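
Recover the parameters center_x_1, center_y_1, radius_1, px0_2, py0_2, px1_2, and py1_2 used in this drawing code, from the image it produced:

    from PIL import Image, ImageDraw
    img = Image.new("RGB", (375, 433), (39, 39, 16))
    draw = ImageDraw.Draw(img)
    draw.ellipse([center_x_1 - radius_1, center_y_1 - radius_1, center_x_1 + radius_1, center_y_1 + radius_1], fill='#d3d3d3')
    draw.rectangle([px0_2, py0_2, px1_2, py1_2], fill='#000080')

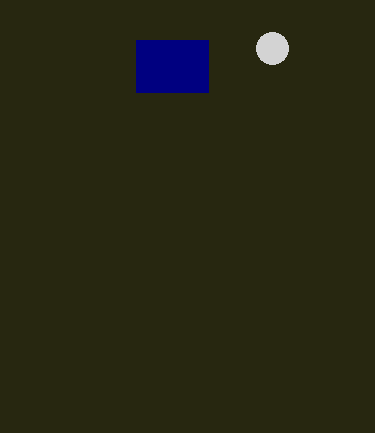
center_x_1 = 272
center_y_1 = 48
radius_1 = 16
px0_2 = 136
py0_2 = 40
px1_2 = 208
py1_2 = 92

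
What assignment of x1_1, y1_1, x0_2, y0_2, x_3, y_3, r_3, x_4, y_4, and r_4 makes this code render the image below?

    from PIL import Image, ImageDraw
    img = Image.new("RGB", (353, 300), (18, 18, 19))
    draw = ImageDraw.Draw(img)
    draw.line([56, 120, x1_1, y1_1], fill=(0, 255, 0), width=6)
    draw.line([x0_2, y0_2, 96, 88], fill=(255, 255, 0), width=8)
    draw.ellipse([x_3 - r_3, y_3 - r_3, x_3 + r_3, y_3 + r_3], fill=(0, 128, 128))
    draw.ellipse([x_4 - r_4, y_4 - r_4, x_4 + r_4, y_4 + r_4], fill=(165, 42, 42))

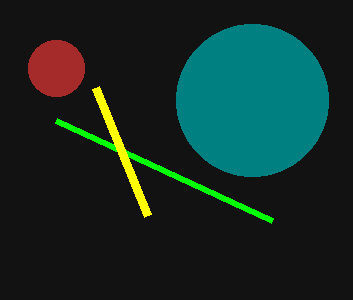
x1_1 = 272, y1_1 = 220, x0_2 = 148, y0_2 = 216, x_3 = 252, y_3 = 100, r_3 = 76, x_4 = 56, y_4 = 68, r_4 = 28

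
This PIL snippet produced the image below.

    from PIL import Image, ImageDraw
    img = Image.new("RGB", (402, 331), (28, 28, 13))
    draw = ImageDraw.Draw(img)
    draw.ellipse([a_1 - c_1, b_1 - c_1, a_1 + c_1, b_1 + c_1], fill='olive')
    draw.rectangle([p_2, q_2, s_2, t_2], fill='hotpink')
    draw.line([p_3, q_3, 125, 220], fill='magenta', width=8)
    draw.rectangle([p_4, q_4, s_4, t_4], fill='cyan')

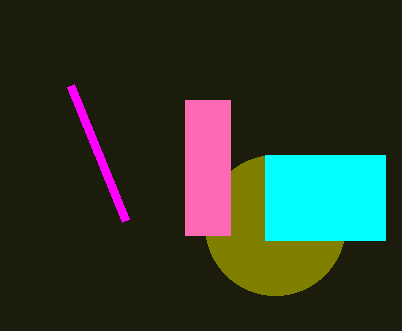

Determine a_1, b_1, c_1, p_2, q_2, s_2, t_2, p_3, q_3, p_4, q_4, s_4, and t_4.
a_1 = 275
b_1 = 225
c_1 = 70
p_2 = 185
q_2 = 100
s_2 = 230
t_2 = 235
p_3 = 70
q_3 = 85
p_4 = 265
q_4 = 155
s_4 = 385
t_4 = 240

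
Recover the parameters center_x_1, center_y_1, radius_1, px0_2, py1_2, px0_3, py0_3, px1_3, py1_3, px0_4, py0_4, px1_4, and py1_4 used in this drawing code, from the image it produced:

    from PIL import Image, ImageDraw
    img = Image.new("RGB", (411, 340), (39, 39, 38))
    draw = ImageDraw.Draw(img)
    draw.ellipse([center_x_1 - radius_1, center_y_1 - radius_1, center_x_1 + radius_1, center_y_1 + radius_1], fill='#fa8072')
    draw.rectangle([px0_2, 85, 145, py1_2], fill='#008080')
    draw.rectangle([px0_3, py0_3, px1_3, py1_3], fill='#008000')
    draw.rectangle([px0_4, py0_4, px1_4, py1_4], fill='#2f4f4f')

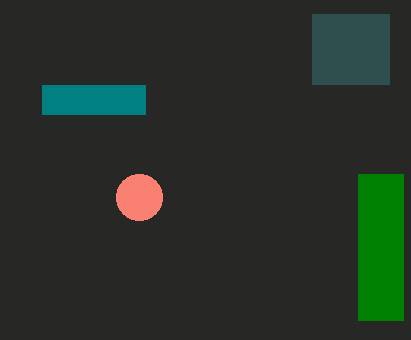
center_x_1 = 139; center_y_1 = 197; radius_1 = 23; px0_2 = 42; py1_2 = 114; px0_3 = 358; py0_3 = 174; px1_3 = 403; py1_3 = 320; px0_4 = 312; py0_4 = 14; px1_4 = 389; py1_4 = 84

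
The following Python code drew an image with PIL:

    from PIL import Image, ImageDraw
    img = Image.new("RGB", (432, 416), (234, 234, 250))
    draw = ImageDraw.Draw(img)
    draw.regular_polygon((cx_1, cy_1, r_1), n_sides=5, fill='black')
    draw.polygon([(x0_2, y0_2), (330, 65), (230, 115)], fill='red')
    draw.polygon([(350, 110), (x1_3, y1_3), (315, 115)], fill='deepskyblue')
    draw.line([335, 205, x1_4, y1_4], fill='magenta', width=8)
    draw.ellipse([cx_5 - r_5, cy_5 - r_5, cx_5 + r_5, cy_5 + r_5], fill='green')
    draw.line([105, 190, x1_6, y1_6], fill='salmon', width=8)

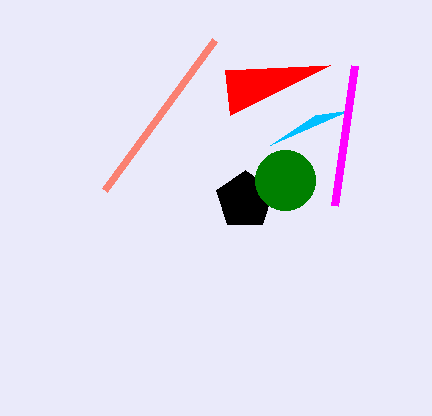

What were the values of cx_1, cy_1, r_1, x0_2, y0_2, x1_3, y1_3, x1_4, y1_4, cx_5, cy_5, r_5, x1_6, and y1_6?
cx_1 = 245; cy_1 = 200; r_1 = 30; x0_2 = 225; y0_2 = 70; x1_3 = 270; y1_3 = 145; x1_4 = 355; y1_4 = 65; cx_5 = 285; cy_5 = 180; r_5 = 30; x1_6 = 215; y1_6 = 40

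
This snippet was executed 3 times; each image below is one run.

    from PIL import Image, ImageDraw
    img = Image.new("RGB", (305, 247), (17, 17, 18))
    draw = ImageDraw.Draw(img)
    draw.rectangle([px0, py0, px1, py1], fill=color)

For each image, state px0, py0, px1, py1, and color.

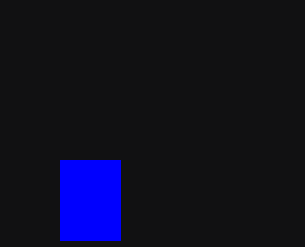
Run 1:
px0 = 60, py0 = 160, px1 = 120, py1 = 240, color = 'blue'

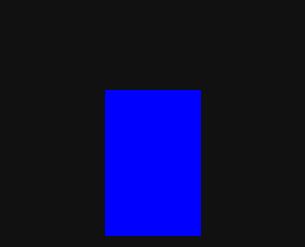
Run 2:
px0 = 105, py0 = 90, px1 = 200, py1 = 235, color = 'blue'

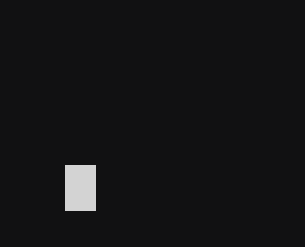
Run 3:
px0 = 65, py0 = 165, px1 = 95, py1 = 210, color = 'lightgray'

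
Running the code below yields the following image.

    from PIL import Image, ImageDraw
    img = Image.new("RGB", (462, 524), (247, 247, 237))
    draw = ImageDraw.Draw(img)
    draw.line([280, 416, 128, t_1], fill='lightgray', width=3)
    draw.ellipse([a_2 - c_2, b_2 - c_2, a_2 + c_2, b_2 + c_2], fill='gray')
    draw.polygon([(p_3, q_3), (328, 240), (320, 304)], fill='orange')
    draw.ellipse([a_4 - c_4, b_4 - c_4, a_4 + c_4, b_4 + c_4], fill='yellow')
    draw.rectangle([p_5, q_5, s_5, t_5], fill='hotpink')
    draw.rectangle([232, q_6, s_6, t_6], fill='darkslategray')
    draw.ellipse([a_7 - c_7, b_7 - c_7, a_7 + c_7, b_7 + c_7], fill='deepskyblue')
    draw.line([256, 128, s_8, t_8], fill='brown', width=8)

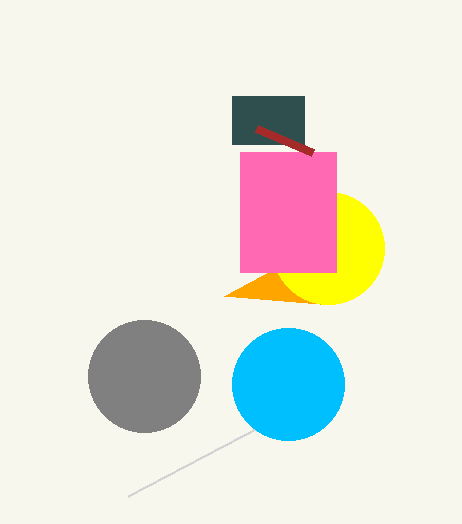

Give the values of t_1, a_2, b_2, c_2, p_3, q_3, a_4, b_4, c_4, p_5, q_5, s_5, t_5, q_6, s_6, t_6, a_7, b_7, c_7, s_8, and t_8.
t_1 = 496; a_2 = 144; b_2 = 376; c_2 = 56; p_3 = 224; q_3 = 296; a_4 = 328; b_4 = 248; c_4 = 56; p_5 = 240; q_5 = 152; s_5 = 336; t_5 = 272; q_6 = 96; s_6 = 304; t_6 = 144; a_7 = 288; b_7 = 384; c_7 = 56; s_8 = 312; t_8 = 152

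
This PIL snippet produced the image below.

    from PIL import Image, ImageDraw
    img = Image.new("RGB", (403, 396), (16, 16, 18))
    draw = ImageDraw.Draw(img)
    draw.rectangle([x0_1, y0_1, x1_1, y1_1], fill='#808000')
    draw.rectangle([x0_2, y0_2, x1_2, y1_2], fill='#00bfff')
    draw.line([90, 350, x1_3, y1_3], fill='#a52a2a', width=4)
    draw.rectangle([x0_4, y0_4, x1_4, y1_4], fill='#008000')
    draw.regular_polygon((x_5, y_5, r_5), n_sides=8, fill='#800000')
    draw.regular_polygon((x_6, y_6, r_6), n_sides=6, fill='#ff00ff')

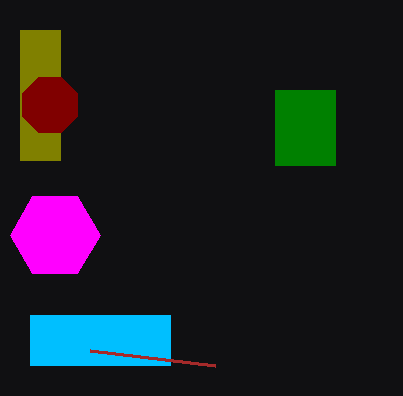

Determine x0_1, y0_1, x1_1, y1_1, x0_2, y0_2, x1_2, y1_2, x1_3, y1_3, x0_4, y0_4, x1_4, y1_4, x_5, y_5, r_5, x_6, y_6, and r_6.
x0_1 = 20
y0_1 = 30
x1_1 = 60
y1_1 = 160
x0_2 = 30
y0_2 = 315
x1_2 = 170
y1_2 = 365
x1_3 = 215
y1_3 = 365
x0_4 = 275
y0_4 = 90
x1_4 = 335
y1_4 = 165
x_5 = 50
y_5 = 105
r_5 = 30
x_6 = 55
y_6 = 235
r_6 = 45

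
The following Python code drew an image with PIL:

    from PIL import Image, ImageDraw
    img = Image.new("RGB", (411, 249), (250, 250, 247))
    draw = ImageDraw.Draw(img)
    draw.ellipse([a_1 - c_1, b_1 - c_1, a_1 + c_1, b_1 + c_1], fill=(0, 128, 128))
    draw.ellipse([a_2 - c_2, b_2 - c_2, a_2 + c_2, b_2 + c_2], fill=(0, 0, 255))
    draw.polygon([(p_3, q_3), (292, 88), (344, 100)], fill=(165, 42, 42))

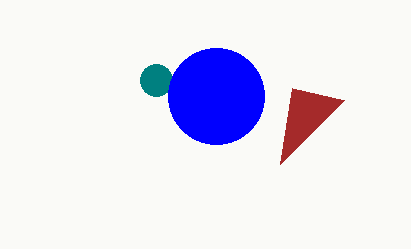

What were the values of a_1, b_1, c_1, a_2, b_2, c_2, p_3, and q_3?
a_1 = 156
b_1 = 80
c_1 = 16
a_2 = 216
b_2 = 96
c_2 = 48
p_3 = 280
q_3 = 164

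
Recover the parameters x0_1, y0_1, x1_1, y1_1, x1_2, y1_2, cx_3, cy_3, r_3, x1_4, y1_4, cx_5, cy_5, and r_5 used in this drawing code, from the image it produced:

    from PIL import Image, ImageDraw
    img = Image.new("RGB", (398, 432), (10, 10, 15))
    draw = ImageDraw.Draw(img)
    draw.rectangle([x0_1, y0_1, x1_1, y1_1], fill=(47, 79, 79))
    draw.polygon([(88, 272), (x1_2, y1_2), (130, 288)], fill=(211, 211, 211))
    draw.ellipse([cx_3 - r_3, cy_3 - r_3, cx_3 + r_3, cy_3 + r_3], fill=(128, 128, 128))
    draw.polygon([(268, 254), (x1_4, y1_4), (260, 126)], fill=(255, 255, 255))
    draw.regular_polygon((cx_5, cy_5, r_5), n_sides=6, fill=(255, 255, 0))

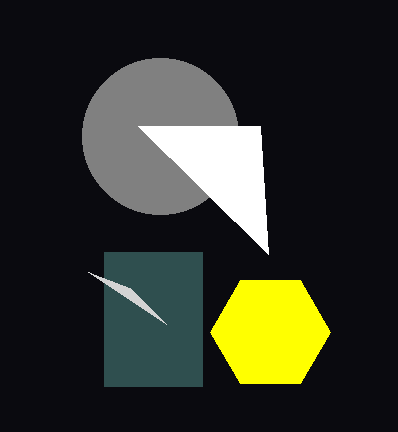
x0_1 = 104, y0_1 = 252, x1_1 = 202, y1_1 = 386, x1_2 = 166, y1_2 = 324, cx_3 = 160, cy_3 = 136, r_3 = 78, x1_4 = 138, y1_4 = 126, cx_5 = 270, cy_5 = 332, r_5 = 60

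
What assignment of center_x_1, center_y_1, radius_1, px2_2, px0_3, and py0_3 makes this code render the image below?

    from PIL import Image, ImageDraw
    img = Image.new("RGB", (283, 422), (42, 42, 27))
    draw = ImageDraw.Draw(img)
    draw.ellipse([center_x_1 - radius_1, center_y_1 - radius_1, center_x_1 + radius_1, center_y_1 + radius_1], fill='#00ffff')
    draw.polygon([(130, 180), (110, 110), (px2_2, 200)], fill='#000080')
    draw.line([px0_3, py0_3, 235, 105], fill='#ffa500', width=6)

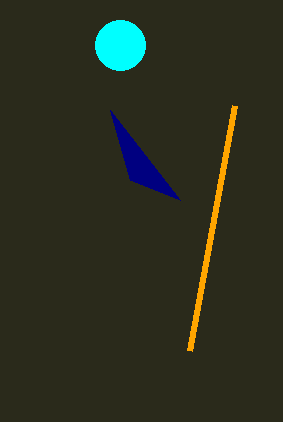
center_x_1 = 120, center_y_1 = 45, radius_1 = 25, px2_2 = 180, px0_3 = 190, py0_3 = 350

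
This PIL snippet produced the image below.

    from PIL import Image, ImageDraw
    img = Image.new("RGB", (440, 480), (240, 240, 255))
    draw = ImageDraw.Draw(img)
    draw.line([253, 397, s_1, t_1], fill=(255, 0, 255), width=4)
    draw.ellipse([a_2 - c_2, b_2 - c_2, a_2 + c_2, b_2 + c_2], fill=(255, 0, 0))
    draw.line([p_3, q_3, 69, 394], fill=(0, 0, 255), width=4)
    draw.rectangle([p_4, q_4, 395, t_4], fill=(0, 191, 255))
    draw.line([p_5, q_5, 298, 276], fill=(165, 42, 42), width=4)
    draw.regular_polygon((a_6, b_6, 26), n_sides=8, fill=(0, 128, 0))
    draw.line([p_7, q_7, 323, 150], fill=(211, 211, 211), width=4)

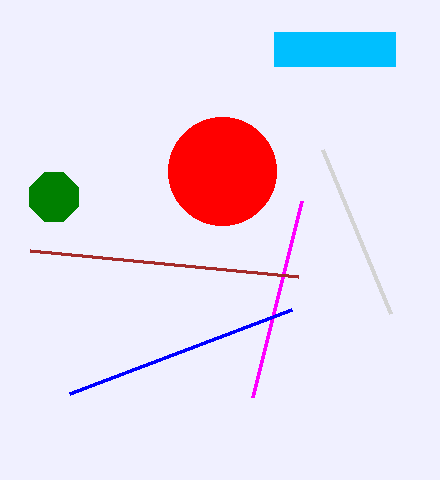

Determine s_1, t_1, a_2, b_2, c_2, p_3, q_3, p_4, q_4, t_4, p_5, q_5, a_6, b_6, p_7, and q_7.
s_1 = 302
t_1 = 201
a_2 = 222
b_2 = 171
c_2 = 54
p_3 = 291
q_3 = 310
p_4 = 274
q_4 = 32
t_4 = 66
p_5 = 30
q_5 = 250
a_6 = 54
b_6 = 197
p_7 = 391
q_7 = 314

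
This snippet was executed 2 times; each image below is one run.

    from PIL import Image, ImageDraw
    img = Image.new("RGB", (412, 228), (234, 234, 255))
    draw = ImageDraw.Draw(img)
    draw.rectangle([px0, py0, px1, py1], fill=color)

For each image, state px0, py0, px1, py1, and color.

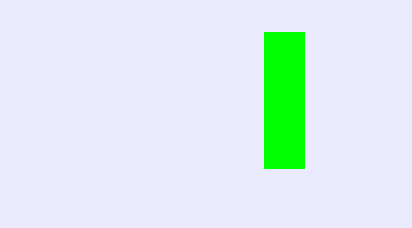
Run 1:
px0 = 264
py0 = 32
px1 = 304
py1 = 168
color = 'lime'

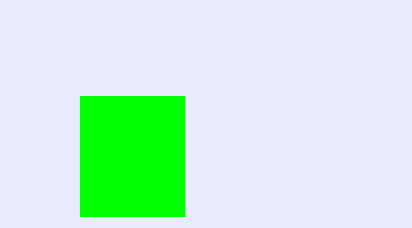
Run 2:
px0 = 80, py0 = 96, px1 = 184, py1 = 216, color = 'lime'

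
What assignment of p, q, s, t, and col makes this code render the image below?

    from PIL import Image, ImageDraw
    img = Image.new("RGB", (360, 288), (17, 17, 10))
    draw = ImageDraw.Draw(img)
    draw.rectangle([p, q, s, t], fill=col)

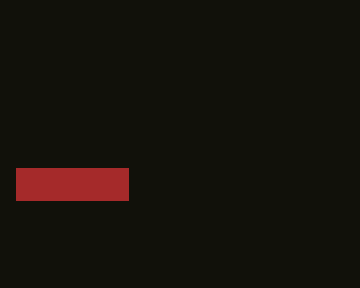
p = 16; q = 168; s = 128; t = 200; col = 'brown'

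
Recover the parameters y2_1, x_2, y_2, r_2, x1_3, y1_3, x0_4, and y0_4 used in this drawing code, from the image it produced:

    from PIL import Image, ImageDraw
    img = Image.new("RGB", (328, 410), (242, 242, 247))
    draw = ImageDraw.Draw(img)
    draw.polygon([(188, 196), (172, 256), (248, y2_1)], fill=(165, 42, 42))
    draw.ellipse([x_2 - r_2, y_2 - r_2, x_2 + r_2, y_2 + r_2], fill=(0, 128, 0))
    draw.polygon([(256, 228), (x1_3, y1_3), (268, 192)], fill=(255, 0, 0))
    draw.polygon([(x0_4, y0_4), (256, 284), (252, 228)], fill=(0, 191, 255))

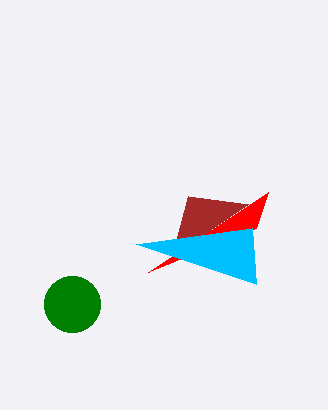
y2_1 = 204, x_2 = 72, y_2 = 304, r_2 = 28, x1_3 = 148, y1_3 = 272, x0_4 = 136, y0_4 = 244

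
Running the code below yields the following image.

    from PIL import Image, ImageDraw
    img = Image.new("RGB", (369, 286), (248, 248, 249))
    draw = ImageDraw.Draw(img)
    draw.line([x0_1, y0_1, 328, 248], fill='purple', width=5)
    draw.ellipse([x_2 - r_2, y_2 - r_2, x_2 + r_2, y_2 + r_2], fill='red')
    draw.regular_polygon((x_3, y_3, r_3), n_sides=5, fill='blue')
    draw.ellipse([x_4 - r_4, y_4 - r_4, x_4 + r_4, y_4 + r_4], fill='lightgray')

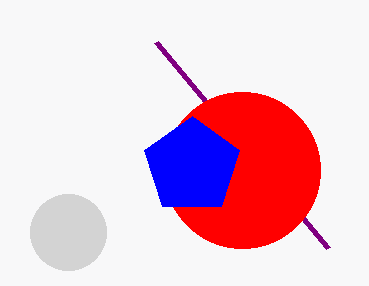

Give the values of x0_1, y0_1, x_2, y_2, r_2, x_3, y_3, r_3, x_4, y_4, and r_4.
x0_1 = 156, y0_1 = 42, x_2 = 242, y_2 = 170, r_2 = 78, x_3 = 192, y_3 = 166, r_3 = 50, x_4 = 68, y_4 = 232, r_4 = 38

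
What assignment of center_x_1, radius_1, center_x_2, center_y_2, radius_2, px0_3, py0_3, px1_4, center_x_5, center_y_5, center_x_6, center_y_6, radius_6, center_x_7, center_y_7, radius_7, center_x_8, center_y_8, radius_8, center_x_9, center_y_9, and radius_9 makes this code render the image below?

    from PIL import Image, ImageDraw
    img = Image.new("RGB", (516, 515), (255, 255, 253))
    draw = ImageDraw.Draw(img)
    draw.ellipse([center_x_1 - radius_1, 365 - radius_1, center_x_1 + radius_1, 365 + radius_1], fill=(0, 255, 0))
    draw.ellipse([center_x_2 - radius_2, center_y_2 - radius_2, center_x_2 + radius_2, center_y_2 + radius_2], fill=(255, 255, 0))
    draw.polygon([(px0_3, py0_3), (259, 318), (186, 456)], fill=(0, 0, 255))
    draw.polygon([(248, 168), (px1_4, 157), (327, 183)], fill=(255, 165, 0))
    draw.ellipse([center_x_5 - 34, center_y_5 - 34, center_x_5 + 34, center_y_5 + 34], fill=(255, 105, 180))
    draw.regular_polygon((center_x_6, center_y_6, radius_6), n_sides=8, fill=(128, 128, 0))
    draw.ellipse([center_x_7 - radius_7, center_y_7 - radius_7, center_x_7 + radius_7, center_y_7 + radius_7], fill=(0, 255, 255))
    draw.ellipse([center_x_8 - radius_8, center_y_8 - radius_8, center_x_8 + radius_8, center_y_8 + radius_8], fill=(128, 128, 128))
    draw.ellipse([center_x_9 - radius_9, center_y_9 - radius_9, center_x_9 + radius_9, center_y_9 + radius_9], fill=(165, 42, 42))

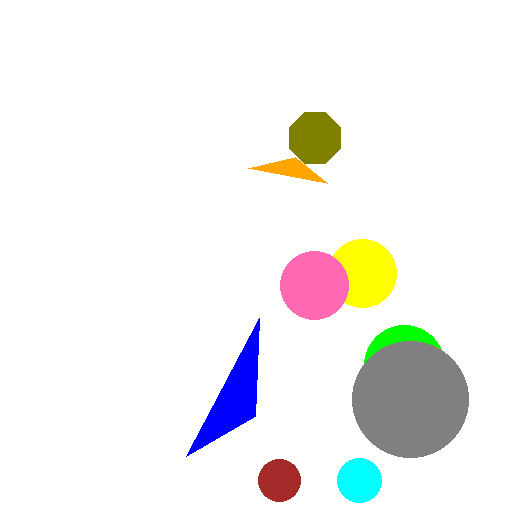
center_x_1 = 404
radius_1 = 40
center_x_2 = 362
center_y_2 = 273
radius_2 = 34
px0_3 = 255
py0_3 = 416
px1_4 = 295
center_x_5 = 314
center_y_5 = 285
center_x_6 = 315
center_y_6 = 138
radius_6 = 28
center_x_7 = 359
center_y_7 = 480
radius_7 = 22
center_x_8 = 410
center_y_8 = 399
radius_8 = 58
center_x_9 = 279
center_y_9 = 480
radius_9 = 21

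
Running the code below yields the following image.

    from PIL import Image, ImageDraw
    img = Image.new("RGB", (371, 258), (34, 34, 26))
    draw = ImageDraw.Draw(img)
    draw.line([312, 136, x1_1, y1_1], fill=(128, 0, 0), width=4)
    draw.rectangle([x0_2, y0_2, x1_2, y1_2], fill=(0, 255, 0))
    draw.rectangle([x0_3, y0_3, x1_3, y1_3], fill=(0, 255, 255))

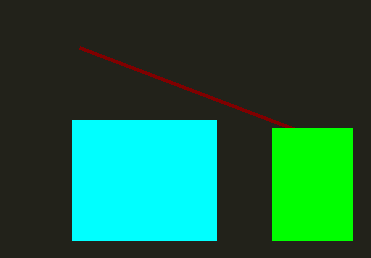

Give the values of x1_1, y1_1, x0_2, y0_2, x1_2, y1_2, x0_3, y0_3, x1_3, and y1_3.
x1_1 = 80
y1_1 = 48
x0_2 = 272
y0_2 = 128
x1_2 = 352
y1_2 = 240
x0_3 = 72
y0_3 = 120
x1_3 = 216
y1_3 = 240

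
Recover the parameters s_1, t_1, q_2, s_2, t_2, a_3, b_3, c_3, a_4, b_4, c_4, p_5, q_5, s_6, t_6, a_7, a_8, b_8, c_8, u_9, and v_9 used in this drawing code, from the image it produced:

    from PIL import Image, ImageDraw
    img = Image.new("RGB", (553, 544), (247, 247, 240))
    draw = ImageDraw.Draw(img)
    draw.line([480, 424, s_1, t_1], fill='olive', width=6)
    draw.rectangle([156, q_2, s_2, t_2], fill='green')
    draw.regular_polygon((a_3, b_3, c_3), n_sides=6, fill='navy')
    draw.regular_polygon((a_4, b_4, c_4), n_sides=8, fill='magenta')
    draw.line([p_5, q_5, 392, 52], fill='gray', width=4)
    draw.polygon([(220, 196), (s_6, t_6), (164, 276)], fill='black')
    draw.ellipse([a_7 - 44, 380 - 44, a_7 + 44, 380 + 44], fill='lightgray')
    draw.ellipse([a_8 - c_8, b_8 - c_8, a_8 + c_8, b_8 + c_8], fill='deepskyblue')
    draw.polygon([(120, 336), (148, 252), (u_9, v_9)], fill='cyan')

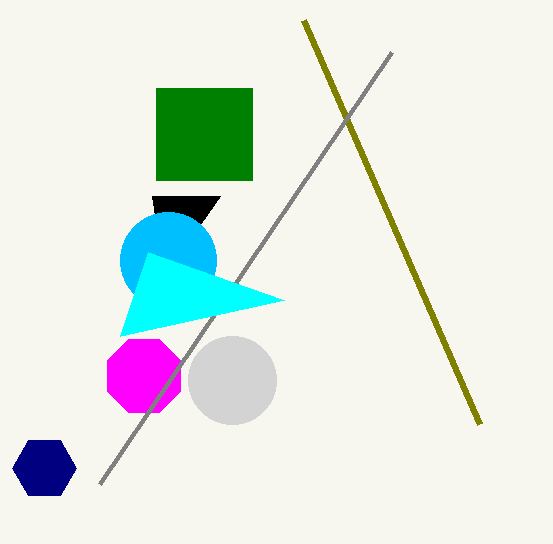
s_1 = 304, t_1 = 20, q_2 = 88, s_2 = 252, t_2 = 180, a_3 = 44, b_3 = 468, c_3 = 32, a_4 = 144, b_4 = 376, c_4 = 40, p_5 = 100, q_5 = 484, s_6 = 152, t_6 = 196, a_7 = 232, a_8 = 168, b_8 = 260, c_8 = 48, u_9 = 284, v_9 = 300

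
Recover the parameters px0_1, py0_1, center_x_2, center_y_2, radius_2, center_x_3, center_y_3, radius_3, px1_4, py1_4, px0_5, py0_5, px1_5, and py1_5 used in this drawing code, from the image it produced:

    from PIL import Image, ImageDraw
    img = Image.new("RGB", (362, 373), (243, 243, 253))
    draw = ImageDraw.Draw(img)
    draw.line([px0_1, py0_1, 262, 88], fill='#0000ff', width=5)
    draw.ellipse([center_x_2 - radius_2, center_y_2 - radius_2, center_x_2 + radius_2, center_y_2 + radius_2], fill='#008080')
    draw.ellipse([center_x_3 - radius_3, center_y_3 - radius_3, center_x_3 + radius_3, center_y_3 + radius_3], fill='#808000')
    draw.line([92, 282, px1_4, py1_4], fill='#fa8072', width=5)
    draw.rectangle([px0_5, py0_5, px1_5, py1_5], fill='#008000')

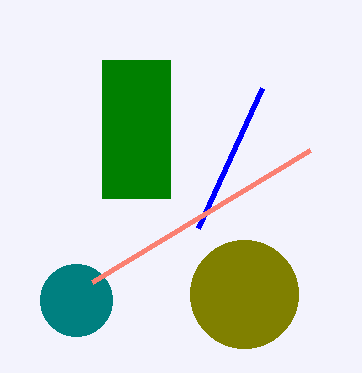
px0_1 = 198
py0_1 = 228
center_x_2 = 76
center_y_2 = 300
radius_2 = 36
center_x_3 = 244
center_y_3 = 294
radius_3 = 54
px1_4 = 310
py1_4 = 150
px0_5 = 102
py0_5 = 60
px1_5 = 170
py1_5 = 198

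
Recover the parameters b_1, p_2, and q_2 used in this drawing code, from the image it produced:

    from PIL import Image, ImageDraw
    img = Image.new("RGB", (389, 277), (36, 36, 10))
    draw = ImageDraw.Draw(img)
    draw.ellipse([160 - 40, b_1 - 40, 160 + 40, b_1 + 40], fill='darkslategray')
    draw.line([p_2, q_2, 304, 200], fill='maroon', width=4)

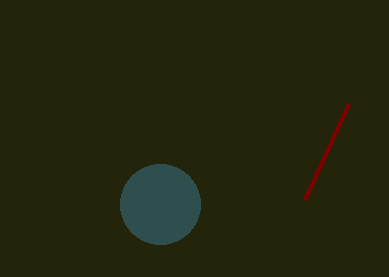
b_1 = 204
p_2 = 348
q_2 = 104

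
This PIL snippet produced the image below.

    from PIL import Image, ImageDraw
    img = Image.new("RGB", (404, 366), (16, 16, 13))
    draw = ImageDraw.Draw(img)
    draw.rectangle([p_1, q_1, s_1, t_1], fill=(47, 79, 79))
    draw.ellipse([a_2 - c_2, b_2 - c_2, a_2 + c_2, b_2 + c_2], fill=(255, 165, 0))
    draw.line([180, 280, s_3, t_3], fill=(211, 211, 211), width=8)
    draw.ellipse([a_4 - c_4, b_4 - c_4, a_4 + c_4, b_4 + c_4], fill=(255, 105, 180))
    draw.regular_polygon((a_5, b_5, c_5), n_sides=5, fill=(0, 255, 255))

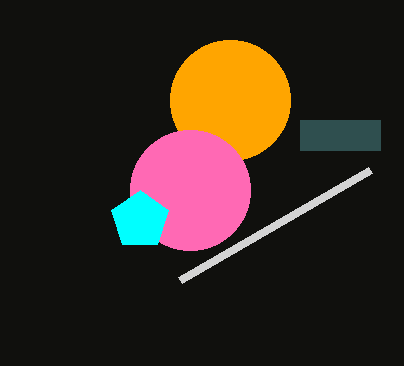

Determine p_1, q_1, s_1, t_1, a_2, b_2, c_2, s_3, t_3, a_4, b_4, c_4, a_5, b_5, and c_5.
p_1 = 300, q_1 = 120, s_1 = 380, t_1 = 150, a_2 = 230, b_2 = 100, c_2 = 60, s_3 = 370, t_3 = 170, a_4 = 190, b_4 = 190, c_4 = 60, a_5 = 140, b_5 = 220, c_5 = 30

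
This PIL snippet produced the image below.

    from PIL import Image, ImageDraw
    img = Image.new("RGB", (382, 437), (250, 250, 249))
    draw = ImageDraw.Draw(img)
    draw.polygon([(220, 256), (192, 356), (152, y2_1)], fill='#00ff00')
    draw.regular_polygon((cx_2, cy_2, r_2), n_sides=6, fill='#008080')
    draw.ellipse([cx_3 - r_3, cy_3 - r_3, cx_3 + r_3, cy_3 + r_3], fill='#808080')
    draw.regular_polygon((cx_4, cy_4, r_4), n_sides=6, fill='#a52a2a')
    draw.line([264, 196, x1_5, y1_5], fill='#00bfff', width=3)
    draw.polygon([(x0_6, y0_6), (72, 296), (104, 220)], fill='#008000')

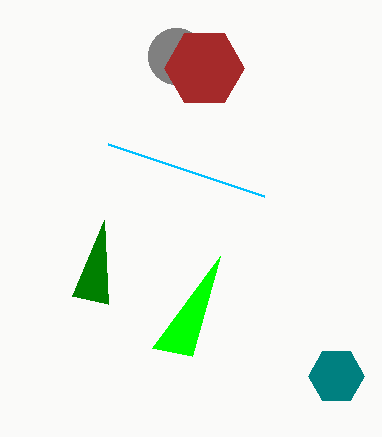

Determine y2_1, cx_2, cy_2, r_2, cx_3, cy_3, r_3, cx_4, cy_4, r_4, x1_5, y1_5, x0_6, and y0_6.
y2_1 = 348, cx_2 = 336, cy_2 = 376, r_2 = 28, cx_3 = 176, cy_3 = 56, r_3 = 28, cx_4 = 204, cy_4 = 68, r_4 = 40, x1_5 = 108, y1_5 = 144, x0_6 = 108, y0_6 = 304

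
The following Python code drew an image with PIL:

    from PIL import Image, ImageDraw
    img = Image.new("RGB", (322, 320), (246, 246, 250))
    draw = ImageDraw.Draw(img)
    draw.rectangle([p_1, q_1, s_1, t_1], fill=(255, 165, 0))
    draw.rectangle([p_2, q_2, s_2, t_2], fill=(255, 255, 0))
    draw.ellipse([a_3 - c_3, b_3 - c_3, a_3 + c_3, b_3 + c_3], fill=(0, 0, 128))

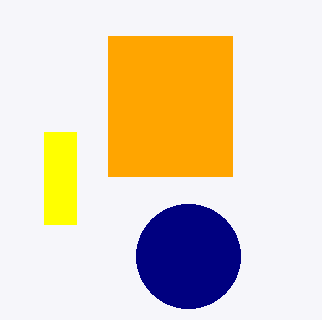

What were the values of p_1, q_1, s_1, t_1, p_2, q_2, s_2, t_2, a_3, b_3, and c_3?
p_1 = 108
q_1 = 36
s_1 = 232
t_1 = 176
p_2 = 44
q_2 = 132
s_2 = 76
t_2 = 224
a_3 = 188
b_3 = 256
c_3 = 52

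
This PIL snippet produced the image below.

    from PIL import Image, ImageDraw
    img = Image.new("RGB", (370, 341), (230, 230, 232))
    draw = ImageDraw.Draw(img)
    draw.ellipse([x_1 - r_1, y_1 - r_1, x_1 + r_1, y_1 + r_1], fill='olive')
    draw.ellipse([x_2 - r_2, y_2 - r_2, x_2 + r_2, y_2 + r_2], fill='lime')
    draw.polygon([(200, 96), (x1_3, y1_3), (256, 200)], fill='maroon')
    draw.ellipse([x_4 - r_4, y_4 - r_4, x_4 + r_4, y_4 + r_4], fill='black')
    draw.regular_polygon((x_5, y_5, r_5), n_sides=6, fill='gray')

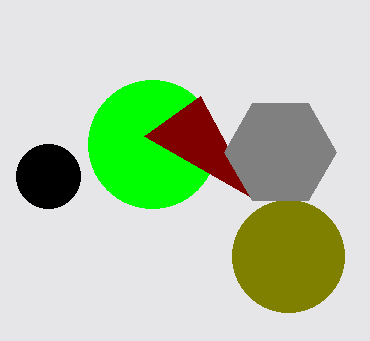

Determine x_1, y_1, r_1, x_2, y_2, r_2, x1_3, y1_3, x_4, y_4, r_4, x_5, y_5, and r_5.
x_1 = 288, y_1 = 256, r_1 = 56, x_2 = 152, y_2 = 144, r_2 = 64, x1_3 = 144, y1_3 = 136, x_4 = 48, y_4 = 176, r_4 = 32, x_5 = 280, y_5 = 152, r_5 = 56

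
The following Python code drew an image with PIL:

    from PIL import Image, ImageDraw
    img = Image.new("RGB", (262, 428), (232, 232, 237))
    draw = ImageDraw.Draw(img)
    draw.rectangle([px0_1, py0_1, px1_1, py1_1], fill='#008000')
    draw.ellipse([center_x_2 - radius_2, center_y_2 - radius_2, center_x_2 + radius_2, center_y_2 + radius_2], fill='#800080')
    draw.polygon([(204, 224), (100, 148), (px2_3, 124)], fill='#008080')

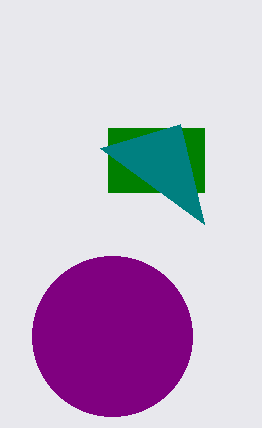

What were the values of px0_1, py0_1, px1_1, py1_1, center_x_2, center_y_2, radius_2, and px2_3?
px0_1 = 108
py0_1 = 128
px1_1 = 204
py1_1 = 192
center_x_2 = 112
center_y_2 = 336
radius_2 = 80
px2_3 = 180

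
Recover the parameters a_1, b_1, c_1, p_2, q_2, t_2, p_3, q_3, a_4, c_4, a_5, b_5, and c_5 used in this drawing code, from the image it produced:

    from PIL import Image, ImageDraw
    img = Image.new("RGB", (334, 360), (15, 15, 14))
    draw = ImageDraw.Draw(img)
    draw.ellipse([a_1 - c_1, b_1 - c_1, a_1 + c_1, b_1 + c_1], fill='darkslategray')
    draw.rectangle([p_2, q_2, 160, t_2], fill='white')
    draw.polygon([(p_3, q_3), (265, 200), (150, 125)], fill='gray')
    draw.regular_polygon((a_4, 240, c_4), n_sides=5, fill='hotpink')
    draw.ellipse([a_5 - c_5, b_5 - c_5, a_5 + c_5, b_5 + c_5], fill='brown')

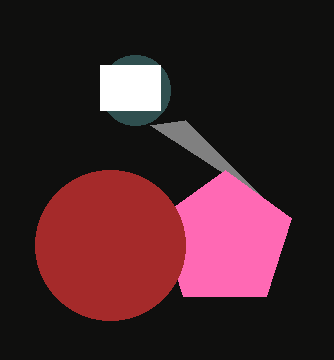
a_1 = 135
b_1 = 90
c_1 = 35
p_2 = 100
q_2 = 65
t_2 = 110
p_3 = 185
q_3 = 120
a_4 = 225
c_4 = 70
a_5 = 110
b_5 = 245
c_5 = 75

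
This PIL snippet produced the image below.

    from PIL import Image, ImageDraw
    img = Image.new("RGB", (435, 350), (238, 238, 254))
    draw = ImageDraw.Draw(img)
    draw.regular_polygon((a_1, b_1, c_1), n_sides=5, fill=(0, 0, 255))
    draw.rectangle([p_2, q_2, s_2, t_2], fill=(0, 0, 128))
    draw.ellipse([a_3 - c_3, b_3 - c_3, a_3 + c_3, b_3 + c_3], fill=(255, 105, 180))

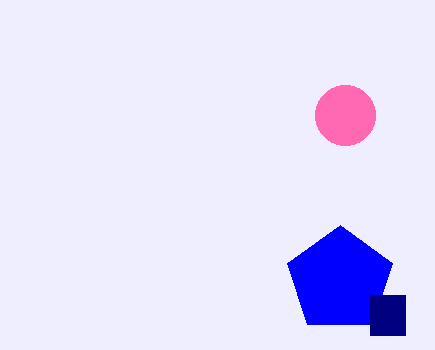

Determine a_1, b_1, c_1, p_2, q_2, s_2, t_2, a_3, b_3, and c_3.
a_1 = 340; b_1 = 280; c_1 = 55; p_2 = 370; q_2 = 295; s_2 = 405; t_2 = 335; a_3 = 345; b_3 = 115; c_3 = 30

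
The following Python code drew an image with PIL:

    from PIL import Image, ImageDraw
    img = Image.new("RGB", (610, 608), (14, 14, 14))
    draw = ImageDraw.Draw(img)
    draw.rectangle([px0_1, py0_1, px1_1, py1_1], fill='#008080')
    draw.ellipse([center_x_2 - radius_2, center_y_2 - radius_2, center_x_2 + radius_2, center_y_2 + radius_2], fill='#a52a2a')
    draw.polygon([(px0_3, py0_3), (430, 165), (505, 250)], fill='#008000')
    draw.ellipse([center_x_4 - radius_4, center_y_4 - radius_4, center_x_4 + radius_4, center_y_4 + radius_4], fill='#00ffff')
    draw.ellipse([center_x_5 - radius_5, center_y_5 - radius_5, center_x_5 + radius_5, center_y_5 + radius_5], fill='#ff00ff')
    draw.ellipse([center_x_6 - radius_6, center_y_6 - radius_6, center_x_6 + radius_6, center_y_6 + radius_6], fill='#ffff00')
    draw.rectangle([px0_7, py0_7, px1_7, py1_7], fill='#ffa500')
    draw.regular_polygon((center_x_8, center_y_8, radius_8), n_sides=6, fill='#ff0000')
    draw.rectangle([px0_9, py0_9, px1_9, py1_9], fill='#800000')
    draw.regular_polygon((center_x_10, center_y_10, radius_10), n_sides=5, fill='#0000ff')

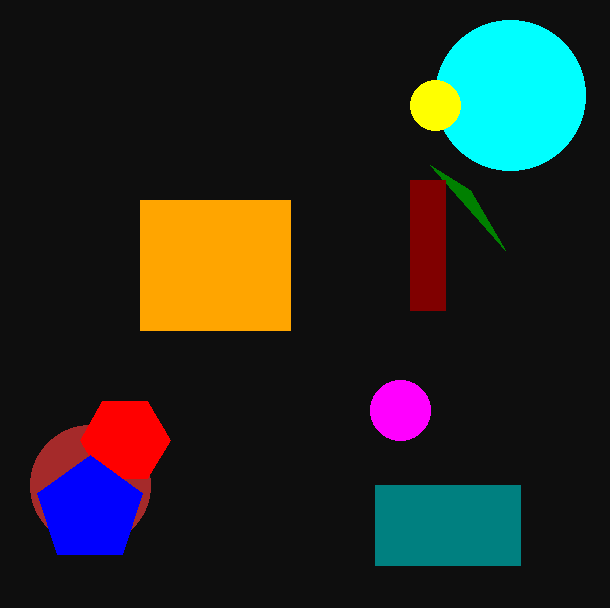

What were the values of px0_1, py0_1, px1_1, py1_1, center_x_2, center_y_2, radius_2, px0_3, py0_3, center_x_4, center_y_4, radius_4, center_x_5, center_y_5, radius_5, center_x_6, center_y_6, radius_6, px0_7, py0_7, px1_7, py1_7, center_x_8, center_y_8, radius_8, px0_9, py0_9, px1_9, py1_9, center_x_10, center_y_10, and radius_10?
px0_1 = 375
py0_1 = 485
px1_1 = 520
py1_1 = 565
center_x_2 = 90
center_y_2 = 485
radius_2 = 60
px0_3 = 470
py0_3 = 190
center_x_4 = 510
center_y_4 = 95
radius_4 = 75
center_x_5 = 400
center_y_5 = 410
radius_5 = 30
center_x_6 = 435
center_y_6 = 105
radius_6 = 25
px0_7 = 140
py0_7 = 200
px1_7 = 290
py1_7 = 330
center_x_8 = 125
center_y_8 = 440
radius_8 = 45
px0_9 = 410
py0_9 = 180
px1_9 = 445
py1_9 = 310
center_x_10 = 90
center_y_10 = 510
radius_10 = 55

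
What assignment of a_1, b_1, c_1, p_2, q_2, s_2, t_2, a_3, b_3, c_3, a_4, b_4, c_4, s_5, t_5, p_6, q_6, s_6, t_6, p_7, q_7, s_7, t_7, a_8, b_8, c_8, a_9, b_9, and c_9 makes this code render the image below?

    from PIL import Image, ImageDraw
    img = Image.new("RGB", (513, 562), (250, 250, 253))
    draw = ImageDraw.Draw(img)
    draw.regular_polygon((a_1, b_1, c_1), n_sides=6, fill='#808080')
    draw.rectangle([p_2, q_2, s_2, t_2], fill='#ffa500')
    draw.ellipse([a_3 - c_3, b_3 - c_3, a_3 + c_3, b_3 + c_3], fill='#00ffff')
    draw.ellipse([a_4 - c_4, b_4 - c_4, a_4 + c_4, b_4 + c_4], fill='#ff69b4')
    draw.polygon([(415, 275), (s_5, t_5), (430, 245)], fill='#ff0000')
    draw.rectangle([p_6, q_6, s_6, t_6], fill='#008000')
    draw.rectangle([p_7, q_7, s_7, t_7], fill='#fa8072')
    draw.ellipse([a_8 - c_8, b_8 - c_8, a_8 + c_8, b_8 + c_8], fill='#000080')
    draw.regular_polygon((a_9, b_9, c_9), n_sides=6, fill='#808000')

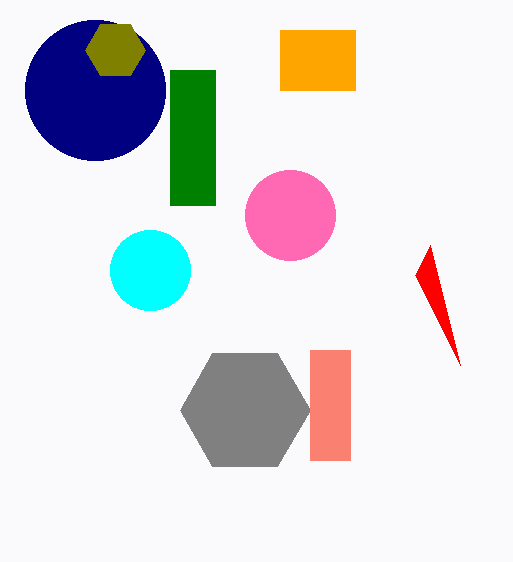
a_1 = 245, b_1 = 410, c_1 = 65, p_2 = 280, q_2 = 30, s_2 = 355, t_2 = 90, a_3 = 150, b_3 = 270, c_3 = 40, a_4 = 290, b_4 = 215, c_4 = 45, s_5 = 460, t_5 = 365, p_6 = 170, q_6 = 70, s_6 = 215, t_6 = 205, p_7 = 310, q_7 = 350, s_7 = 350, t_7 = 460, a_8 = 95, b_8 = 90, c_8 = 70, a_9 = 115, b_9 = 50, c_9 = 30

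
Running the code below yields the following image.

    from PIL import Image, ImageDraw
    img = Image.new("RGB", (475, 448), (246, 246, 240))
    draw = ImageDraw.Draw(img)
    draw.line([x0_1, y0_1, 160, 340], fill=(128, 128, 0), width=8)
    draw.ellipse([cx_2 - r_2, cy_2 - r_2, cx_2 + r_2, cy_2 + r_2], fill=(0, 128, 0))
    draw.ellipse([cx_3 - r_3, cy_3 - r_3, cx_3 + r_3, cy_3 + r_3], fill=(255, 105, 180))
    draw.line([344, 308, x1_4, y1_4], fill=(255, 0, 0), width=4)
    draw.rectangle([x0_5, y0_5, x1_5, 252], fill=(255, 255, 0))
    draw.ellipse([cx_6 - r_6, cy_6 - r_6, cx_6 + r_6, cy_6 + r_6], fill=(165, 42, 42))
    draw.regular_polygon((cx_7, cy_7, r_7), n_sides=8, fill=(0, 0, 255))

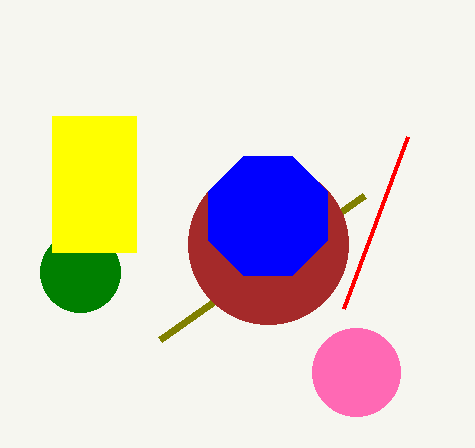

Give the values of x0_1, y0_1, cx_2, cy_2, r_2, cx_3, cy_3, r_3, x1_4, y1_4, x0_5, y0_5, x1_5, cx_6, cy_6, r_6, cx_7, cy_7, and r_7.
x0_1 = 364
y0_1 = 196
cx_2 = 80
cy_2 = 272
r_2 = 40
cx_3 = 356
cy_3 = 372
r_3 = 44
x1_4 = 408
y1_4 = 136
x0_5 = 52
y0_5 = 116
x1_5 = 136
cx_6 = 268
cy_6 = 244
r_6 = 80
cx_7 = 268
cy_7 = 216
r_7 = 64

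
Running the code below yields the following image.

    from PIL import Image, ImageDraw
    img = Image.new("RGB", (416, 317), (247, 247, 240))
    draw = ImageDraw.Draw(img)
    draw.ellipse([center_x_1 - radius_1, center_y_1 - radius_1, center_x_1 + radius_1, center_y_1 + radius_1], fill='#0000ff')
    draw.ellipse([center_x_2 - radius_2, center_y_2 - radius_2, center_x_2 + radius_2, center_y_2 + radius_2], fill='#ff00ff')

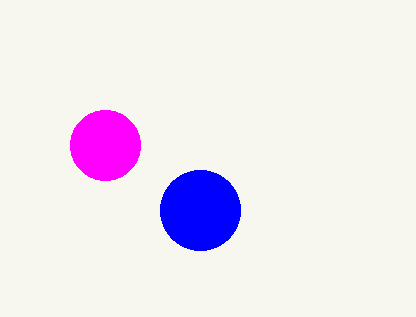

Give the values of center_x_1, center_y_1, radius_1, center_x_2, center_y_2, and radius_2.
center_x_1 = 200; center_y_1 = 210; radius_1 = 40; center_x_2 = 105; center_y_2 = 145; radius_2 = 35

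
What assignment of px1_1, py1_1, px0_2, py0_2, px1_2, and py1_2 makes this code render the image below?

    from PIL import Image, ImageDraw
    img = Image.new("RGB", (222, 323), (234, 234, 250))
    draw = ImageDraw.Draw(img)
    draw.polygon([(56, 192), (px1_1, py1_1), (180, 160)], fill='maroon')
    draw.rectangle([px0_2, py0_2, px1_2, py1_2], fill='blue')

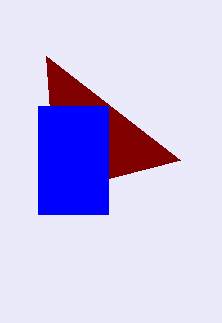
px1_1 = 46; py1_1 = 56; px0_2 = 38; py0_2 = 106; px1_2 = 108; py1_2 = 214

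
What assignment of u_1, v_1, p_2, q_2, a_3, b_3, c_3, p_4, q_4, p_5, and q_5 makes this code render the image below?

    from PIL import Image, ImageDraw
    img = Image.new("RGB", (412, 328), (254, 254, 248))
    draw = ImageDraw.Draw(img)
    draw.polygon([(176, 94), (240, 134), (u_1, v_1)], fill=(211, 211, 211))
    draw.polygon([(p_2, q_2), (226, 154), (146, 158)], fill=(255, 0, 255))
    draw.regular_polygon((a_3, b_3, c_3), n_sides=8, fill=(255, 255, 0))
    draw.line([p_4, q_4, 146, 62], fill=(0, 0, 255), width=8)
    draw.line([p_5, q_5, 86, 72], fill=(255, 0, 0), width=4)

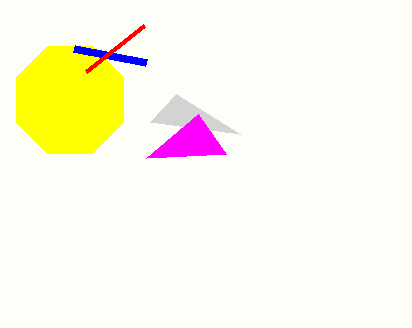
u_1 = 150; v_1 = 122; p_2 = 198; q_2 = 114; a_3 = 70; b_3 = 100; c_3 = 58; p_4 = 74; q_4 = 48; p_5 = 144; q_5 = 26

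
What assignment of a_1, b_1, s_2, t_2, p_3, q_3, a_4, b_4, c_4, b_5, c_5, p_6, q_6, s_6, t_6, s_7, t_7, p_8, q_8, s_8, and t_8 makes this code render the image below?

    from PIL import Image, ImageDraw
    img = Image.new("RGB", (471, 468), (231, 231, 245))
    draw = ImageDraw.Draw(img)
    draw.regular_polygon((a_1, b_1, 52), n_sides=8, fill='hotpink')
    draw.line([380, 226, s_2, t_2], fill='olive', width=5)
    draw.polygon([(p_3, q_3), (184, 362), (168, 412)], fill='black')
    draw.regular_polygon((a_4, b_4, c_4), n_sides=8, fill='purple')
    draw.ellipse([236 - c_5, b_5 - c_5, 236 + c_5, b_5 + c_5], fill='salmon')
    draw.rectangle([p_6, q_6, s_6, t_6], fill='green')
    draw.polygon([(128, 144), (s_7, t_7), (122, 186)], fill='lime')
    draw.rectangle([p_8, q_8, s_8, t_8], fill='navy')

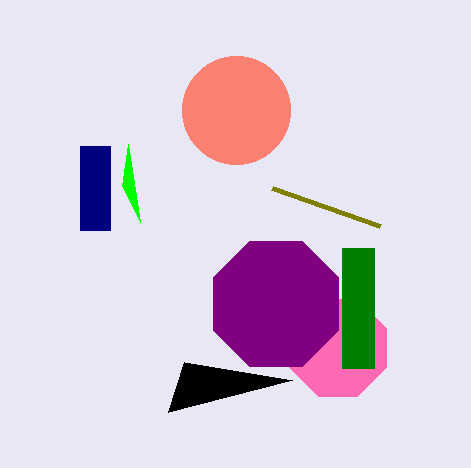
a_1 = 338
b_1 = 348
s_2 = 272
t_2 = 188
p_3 = 292
q_3 = 380
a_4 = 276
b_4 = 304
c_4 = 68
b_5 = 110
c_5 = 54
p_6 = 342
q_6 = 248
s_6 = 374
t_6 = 368
s_7 = 140
t_7 = 222
p_8 = 80
q_8 = 146
s_8 = 110
t_8 = 230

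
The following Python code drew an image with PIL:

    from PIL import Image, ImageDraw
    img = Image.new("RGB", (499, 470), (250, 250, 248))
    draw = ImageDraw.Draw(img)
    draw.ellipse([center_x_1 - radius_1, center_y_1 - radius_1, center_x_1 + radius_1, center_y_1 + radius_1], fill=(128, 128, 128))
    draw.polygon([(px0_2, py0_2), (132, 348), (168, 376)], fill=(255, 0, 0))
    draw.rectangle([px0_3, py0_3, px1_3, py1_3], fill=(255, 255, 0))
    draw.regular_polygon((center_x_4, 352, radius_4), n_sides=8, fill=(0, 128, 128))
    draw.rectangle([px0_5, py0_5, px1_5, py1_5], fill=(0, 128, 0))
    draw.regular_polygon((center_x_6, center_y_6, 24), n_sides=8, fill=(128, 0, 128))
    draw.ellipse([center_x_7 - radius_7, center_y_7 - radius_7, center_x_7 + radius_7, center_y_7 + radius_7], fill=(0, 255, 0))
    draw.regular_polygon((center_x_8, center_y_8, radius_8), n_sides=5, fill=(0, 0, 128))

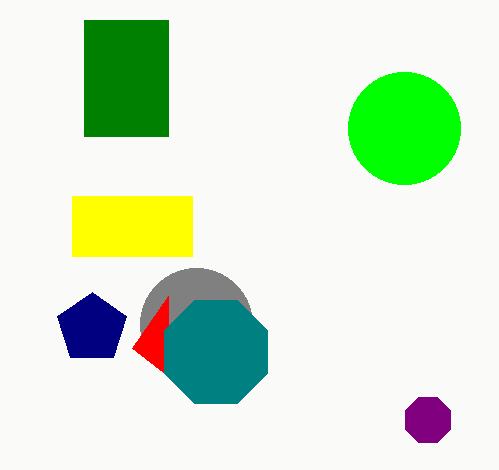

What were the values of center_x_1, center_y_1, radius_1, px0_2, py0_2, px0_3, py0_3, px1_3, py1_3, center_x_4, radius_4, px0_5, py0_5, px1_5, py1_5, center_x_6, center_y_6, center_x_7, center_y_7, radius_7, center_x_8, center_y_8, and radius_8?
center_x_1 = 196, center_y_1 = 324, radius_1 = 56, px0_2 = 168, py0_2 = 296, px0_3 = 72, py0_3 = 196, px1_3 = 192, py1_3 = 256, center_x_4 = 216, radius_4 = 56, px0_5 = 84, py0_5 = 20, px1_5 = 168, py1_5 = 136, center_x_6 = 428, center_y_6 = 420, center_x_7 = 404, center_y_7 = 128, radius_7 = 56, center_x_8 = 92, center_y_8 = 328, radius_8 = 36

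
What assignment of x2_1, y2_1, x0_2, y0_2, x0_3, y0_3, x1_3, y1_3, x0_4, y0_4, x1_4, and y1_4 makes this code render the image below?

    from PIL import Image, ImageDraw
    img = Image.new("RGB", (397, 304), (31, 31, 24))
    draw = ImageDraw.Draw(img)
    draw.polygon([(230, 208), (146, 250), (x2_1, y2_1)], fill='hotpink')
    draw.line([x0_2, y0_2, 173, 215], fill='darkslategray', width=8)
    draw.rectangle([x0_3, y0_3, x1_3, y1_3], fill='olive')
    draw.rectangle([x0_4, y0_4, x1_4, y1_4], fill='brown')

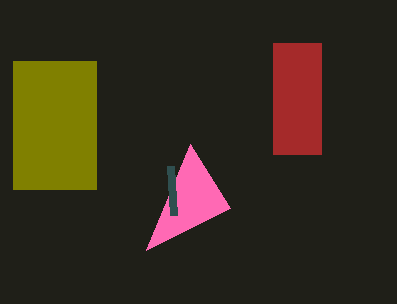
x2_1 = 190
y2_1 = 144
x0_2 = 170
y0_2 = 166
x0_3 = 13
y0_3 = 61
x1_3 = 96
y1_3 = 189
x0_4 = 273
y0_4 = 43
x1_4 = 321
y1_4 = 154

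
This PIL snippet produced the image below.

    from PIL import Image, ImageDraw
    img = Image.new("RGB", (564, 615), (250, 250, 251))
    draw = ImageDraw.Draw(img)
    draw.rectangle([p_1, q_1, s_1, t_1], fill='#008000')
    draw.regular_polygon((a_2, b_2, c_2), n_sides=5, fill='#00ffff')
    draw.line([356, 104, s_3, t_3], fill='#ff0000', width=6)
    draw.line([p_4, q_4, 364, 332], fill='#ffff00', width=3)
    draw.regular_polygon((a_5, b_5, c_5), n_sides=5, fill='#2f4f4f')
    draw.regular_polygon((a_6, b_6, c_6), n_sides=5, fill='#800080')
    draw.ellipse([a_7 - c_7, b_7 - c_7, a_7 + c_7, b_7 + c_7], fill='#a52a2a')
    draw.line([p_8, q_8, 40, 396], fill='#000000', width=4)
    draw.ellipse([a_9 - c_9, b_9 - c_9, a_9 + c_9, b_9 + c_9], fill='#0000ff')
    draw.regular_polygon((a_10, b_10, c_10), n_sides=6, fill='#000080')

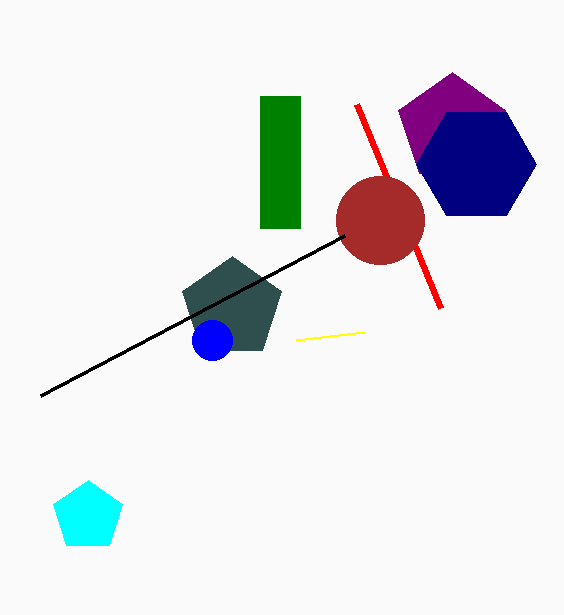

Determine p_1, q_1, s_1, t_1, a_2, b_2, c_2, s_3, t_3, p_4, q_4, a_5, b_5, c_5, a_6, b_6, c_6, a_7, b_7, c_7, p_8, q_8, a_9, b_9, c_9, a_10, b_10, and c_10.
p_1 = 260
q_1 = 96
s_1 = 300
t_1 = 228
a_2 = 88
b_2 = 516
c_2 = 36
s_3 = 440
t_3 = 308
p_4 = 296
q_4 = 340
a_5 = 232
b_5 = 308
c_5 = 52
a_6 = 452
b_6 = 128
c_6 = 56
a_7 = 380
b_7 = 220
c_7 = 44
p_8 = 344
q_8 = 236
a_9 = 212
b_9 = 340
c_9 = 20
a_10 = 476
b_10 = 164
c_10 = 60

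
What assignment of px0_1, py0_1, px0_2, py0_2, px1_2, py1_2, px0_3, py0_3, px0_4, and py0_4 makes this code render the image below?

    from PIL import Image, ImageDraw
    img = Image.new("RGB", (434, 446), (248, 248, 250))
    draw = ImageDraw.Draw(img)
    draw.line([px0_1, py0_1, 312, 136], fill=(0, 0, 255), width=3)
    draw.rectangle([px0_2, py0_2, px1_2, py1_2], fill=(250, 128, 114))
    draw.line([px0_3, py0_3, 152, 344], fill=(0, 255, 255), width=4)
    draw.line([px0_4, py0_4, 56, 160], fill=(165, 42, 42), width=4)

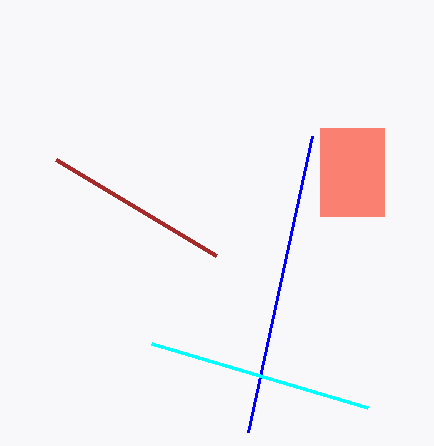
px0_1 = 248
py0_1 = 432
px0_2 = 320
py0_2 = 128
px1_2 = 384
py1_2 = 216
px0_3 = 368
py0_3 = 408
px0_4 = 216
py0_4 = 256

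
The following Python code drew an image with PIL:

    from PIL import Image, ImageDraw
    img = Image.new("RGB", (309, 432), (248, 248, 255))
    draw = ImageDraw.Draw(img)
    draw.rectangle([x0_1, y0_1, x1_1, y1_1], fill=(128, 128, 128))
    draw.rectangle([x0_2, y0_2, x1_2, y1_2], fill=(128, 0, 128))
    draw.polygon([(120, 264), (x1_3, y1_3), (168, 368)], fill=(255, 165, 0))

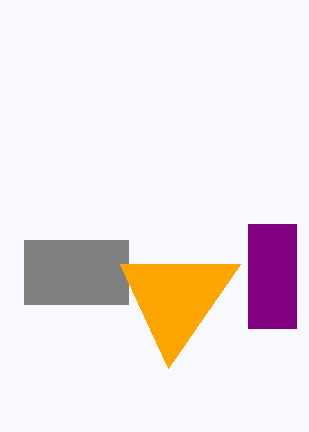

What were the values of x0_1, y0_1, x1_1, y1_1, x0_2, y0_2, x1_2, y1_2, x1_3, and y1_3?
x0_1 = 24
y0_1 = 240
x1_1 = 128
y1_1 = 304
x0_2 = 248
y0_2 = 224
x1_2 = 296
y1_2 = 328
x1_3 = 240
y1_3 = 264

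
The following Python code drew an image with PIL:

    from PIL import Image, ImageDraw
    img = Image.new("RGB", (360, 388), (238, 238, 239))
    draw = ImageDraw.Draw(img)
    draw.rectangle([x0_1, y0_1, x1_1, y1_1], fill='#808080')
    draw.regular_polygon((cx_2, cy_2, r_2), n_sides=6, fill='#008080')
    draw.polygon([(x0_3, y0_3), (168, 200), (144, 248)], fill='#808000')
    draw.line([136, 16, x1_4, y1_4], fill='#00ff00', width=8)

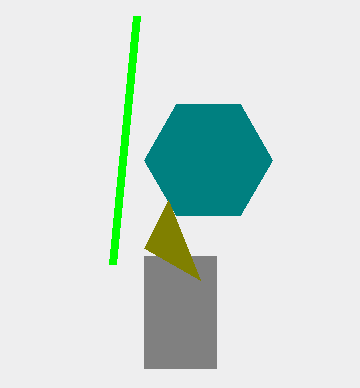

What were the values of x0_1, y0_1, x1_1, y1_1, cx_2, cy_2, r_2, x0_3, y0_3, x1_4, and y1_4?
x0_1 = 144; y0_1 = 256; x1_1 = 216; y1_1 = 368; cx_2 = 208; cy_2 = 160; r_2 = 64; x0_3 = 200; y0_3 = 280; x1_4 = 112; y1_4 = 264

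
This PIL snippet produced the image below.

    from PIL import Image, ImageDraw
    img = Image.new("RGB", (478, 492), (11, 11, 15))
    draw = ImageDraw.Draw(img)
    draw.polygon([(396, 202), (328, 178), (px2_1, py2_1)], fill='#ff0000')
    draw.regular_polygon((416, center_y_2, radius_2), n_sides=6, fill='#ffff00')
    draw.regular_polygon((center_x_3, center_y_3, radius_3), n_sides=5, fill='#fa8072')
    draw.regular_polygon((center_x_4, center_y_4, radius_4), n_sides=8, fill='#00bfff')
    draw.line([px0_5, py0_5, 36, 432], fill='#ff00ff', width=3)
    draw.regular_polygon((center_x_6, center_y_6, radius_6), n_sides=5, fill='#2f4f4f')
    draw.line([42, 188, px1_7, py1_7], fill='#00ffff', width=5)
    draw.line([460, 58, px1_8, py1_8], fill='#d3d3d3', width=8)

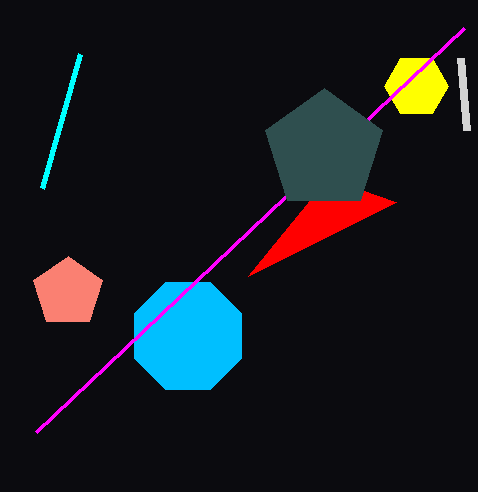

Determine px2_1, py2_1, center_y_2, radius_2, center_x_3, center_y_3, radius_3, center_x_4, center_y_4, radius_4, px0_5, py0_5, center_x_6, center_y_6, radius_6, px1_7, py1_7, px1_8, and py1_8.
px2_1 = 248
py2_1 = 276
center_y_2 = 86
radius_2 = 32
center_x_3 = 68
center_y_3 = 292
radius_3 = 36
center_x_4 = 188
center_y_4 = 336
radius_4 = 58
px0_5 = 464
py0_5 = 28
center_x_6 = 324
center_y_6 = 150
radius_6 = 62
px1_7 = 80
py1_7 = 54
px1_8 = 466
py1_8 = 130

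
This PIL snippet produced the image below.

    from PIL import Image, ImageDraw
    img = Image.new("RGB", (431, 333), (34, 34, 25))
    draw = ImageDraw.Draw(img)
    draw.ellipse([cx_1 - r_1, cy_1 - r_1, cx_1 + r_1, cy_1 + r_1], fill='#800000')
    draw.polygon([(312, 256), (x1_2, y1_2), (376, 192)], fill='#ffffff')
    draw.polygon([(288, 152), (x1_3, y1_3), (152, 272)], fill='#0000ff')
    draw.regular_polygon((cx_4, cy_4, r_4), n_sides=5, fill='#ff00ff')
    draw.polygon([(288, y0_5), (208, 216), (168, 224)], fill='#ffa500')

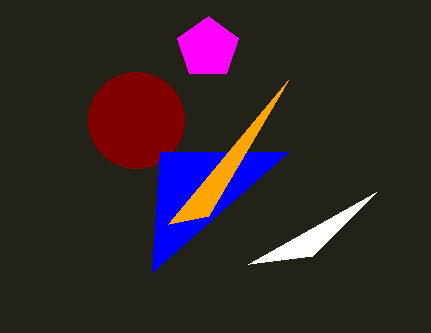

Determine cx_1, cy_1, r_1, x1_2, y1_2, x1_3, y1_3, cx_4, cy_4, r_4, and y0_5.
cx_1 = 136
cy_1 = 120
r_1 = 48
x1_2 = 248
y1_2 = 264
x1_3 = 160
y1_3 = 152
cx_4 = 208
cy_4 = 48
r_4 = 32
y0_5 = 80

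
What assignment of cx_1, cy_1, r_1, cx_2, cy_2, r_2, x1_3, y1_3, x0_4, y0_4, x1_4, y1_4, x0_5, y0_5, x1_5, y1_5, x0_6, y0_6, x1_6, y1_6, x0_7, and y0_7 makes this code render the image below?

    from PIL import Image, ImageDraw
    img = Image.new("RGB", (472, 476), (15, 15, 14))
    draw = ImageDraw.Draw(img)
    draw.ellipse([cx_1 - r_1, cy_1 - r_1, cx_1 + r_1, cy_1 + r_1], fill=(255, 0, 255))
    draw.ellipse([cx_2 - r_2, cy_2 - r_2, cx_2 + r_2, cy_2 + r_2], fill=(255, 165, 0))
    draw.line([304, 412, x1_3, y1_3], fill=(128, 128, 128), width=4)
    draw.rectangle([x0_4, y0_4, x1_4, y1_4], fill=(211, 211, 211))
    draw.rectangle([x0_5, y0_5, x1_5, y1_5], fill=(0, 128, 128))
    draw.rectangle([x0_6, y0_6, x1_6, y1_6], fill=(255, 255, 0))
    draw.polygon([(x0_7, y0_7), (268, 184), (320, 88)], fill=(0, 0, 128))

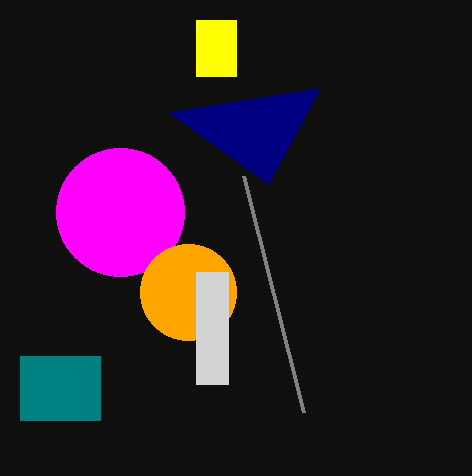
cx_1 = 120; cy_1 = 212; r_1 = 64; cx_2 = 188; cy_2 = 292; r_2 = 48; x1_3 = 244; y1_3 = 176; x0_4 = 196; y0_4 = 272; x1_4 = 228; y1_4 = 384; x0_5 = 20; y0_5 = 356; x1_5 = 100; y1_5 = 420; x0_6 = 196; y0_6 = 20; x1_6 = 236; y1_6 = 76; x0_7 = 168; y0_7 = 112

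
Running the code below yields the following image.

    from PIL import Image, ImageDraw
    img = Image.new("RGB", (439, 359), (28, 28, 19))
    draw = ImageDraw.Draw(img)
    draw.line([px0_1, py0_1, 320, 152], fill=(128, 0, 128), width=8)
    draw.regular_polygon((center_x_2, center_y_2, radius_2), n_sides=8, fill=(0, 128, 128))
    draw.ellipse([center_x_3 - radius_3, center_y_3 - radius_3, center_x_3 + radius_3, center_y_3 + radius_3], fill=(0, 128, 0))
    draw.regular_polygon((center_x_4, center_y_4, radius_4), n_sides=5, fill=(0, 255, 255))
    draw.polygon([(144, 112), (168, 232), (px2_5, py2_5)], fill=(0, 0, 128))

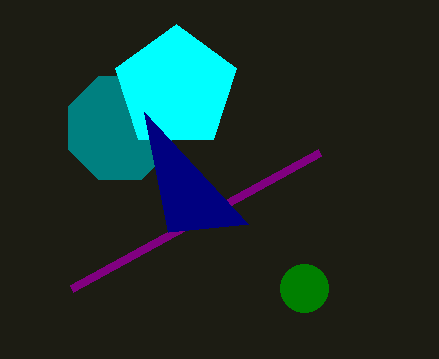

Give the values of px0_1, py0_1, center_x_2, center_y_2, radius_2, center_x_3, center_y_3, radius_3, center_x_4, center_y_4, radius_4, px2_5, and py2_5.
px0_1 = 72
py0_1 = 288
center_x_2 = 120
center_y_2 = 128
radius_2 = 56
center_x_3 = 304
center_y_3 = 288
radius_3 = 24
center_x_4 = 176
center_y_4 = 88
radius_4 = 64
px2_5 = 248
py2_5 = 224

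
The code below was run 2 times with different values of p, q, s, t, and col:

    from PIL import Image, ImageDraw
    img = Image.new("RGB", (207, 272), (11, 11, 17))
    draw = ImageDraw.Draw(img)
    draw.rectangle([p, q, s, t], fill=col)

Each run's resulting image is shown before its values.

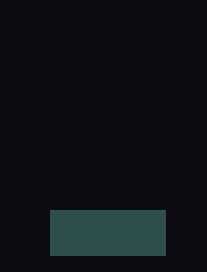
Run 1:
p = 50, q = 210, s = 165, t = 255, col = 'darkslategray'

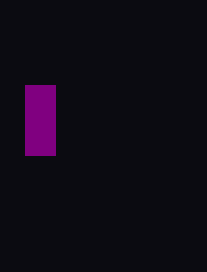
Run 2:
p = 25, q = 85, s = 55, t = 155, col = 'purple'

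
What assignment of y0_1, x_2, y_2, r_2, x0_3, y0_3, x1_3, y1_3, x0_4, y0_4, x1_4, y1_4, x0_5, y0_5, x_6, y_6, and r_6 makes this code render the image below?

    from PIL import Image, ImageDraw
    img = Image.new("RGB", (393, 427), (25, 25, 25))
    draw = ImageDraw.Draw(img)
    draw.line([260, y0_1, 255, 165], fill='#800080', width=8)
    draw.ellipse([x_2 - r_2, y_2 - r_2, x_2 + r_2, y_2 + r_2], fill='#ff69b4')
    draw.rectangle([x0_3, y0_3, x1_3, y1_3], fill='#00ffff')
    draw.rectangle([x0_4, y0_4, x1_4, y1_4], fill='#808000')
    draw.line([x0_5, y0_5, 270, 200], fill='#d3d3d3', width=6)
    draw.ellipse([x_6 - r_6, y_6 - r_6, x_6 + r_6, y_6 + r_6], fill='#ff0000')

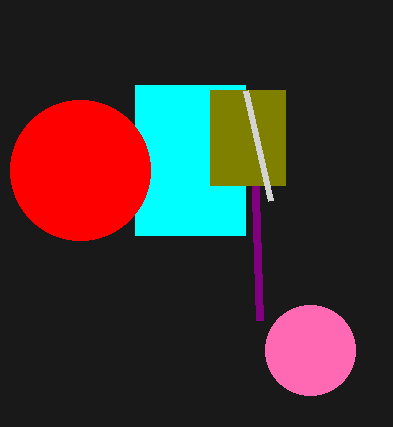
y0_1 = 320
x_2 = 310
y_2 = 350
r_2 = 45
x0_3 = 135
y0_3 = 85
x1_3 = 245
y1_3 = 235
x0_4 = 210
y0_4 = 90
x1_4 = 285
y1_4 = 185
x0_5 = 245
y0_5 = 90
x_6 = 80
y_6 = 170
r_6 = 70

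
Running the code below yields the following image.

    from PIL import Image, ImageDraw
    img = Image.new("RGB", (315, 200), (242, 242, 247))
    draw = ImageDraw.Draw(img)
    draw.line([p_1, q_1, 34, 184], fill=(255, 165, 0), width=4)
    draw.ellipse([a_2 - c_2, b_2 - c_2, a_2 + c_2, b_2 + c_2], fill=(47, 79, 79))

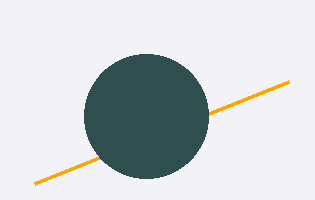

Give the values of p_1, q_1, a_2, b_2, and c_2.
p_1 = 288; q_1 = 82; a_2 = 146; b_2 = 116; c_2 = 62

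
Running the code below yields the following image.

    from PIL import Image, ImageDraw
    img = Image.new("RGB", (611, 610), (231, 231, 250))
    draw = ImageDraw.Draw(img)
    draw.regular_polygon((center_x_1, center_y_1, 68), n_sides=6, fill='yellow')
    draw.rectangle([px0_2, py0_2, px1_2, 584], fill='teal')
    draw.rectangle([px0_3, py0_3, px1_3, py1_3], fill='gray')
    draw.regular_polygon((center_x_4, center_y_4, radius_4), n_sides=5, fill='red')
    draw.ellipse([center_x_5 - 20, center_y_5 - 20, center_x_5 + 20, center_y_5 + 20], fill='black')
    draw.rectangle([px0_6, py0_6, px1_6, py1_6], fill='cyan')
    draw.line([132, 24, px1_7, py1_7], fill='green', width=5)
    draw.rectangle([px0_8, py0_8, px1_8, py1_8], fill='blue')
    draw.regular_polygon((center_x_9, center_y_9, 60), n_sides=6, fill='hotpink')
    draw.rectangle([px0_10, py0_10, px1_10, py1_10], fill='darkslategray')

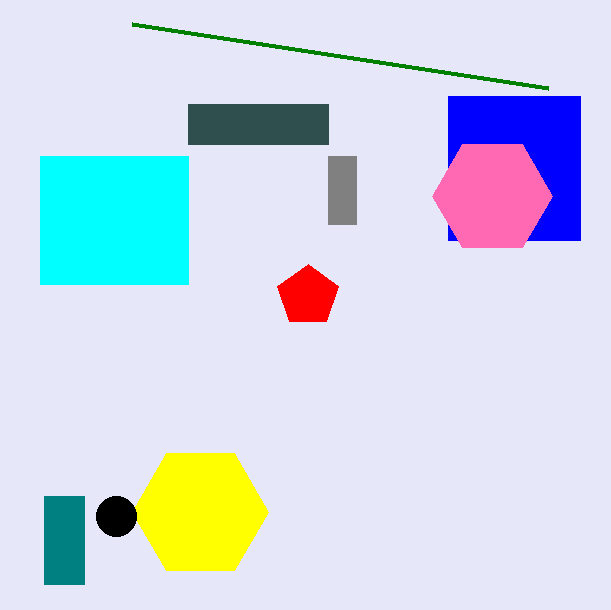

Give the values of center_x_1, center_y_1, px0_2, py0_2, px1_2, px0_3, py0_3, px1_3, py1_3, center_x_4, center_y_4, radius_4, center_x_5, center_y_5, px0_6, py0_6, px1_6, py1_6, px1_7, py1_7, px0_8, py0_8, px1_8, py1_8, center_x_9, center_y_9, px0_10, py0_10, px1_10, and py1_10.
center_x_1 = 200; center_y_1 = 512; px0_2 = 44; py0_2 = 496; px1_2 = 84; px0_3 = 328; py0_3 = 156; px1_3 = 356; py1_3 = 224; center_x_4 = 308; center_y_4 = 296; radius_4 = 32; center_x_5 = 116; center_y_5 = 516; px0_6 = 40; py0_6 = 156; px1_6 = 188; py1_6 = 284; px1_7 = 548; py1_7 = 88; px0_8 = 448; py0_8 = 96; px1_8 = 580; py1_8 = 240; center_x_9 = 492; center_y_9 = 196; px0_10 = 188; py0_10 = 104; px1_10 = 328; py1_10 = 144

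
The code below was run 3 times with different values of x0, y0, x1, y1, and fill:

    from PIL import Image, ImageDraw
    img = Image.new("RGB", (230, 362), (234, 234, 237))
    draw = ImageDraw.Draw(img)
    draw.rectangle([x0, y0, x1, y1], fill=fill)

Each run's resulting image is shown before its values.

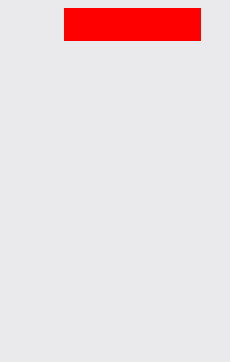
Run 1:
x0 = 64, y0 = 8, x1 = 200, y1 = 40, fill = 'red'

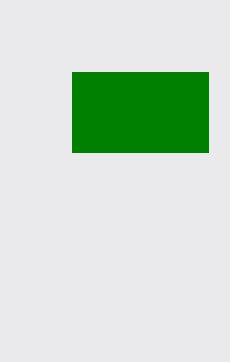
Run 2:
x0 = 72
y0 = 72
x1 = 208
y1 = 152
fill = 'green'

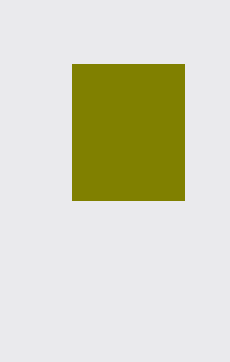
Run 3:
x0 = 72, y0 = 64, x1 = 184, y1 = 200, fill = 'olive'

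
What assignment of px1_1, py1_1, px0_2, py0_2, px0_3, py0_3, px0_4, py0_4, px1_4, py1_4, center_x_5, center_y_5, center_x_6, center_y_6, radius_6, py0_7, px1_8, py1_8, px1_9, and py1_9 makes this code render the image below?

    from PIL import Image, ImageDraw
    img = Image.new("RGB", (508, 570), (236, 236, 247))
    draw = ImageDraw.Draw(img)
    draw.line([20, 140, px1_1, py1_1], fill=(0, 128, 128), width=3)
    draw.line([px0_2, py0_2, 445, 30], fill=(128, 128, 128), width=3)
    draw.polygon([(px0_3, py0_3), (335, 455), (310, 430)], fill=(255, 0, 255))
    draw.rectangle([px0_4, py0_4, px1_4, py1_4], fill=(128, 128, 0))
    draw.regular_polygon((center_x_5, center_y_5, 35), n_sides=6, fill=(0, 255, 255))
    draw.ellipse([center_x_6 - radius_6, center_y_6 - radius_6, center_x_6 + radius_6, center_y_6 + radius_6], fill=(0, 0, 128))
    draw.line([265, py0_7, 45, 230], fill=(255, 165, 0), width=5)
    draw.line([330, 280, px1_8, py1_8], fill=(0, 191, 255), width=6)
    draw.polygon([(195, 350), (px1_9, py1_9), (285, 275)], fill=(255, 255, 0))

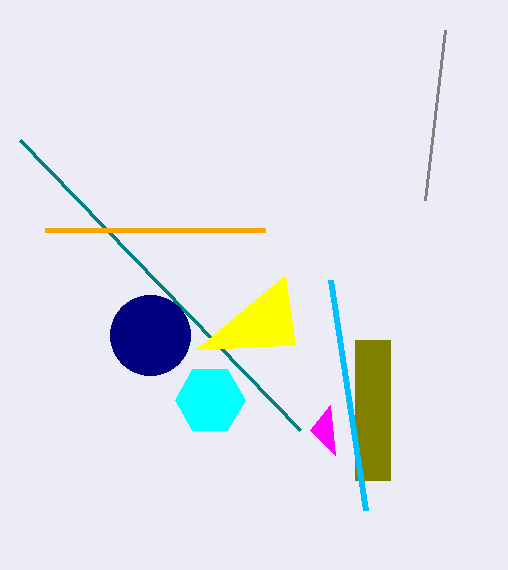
px1_1 = 300; py1_1 = 430; px0_2 = 425; py0_2 = 200; px0_3 = 330; py0_3 = 405; px0_4 = 355; py0_4 = 340; px1_4 = 390; py1_4 = 480; center_x_5 = 210; center_y_5 = 400; center_x_6 = 150; center_y_6 = 335; radius_6 = 40; py0_7 = 230; px1_8 = 365; py1_8 = 510; px1_9 = 295; py1_9 = 345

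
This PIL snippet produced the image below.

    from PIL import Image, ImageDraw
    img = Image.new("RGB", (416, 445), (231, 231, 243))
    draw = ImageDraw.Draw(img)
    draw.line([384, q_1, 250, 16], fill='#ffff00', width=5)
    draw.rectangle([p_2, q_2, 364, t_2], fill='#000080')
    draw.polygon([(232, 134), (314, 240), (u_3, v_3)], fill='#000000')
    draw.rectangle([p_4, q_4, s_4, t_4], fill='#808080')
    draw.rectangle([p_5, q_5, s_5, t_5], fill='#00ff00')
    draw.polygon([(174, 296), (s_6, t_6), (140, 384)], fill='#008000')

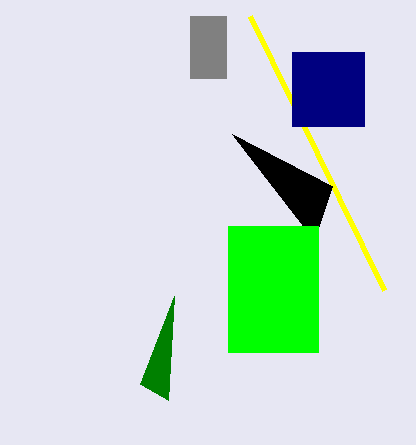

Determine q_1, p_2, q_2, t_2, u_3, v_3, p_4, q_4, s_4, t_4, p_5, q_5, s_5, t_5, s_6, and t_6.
q_1 = 290
p_2 = 292
q_2 = 52
t_2 = 126
u_3 = 332
v_3 = 186
p_4 = 190
q_4 = 16
s_4 = 226
t_4 = 78
p_5 = 228
q_5 = 226
s_5 = 318
t_5 = 352
s_6 = 168
t_6 = 400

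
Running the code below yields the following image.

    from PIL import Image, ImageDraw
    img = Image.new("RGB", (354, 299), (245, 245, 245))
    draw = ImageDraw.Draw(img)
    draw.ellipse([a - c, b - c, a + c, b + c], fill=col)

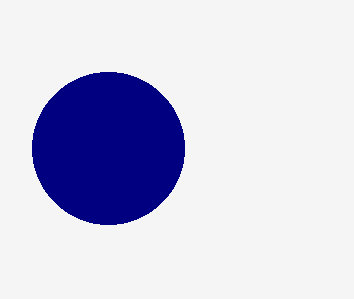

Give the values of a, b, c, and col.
a = 108
b = 148
c = 76
col = 'navy'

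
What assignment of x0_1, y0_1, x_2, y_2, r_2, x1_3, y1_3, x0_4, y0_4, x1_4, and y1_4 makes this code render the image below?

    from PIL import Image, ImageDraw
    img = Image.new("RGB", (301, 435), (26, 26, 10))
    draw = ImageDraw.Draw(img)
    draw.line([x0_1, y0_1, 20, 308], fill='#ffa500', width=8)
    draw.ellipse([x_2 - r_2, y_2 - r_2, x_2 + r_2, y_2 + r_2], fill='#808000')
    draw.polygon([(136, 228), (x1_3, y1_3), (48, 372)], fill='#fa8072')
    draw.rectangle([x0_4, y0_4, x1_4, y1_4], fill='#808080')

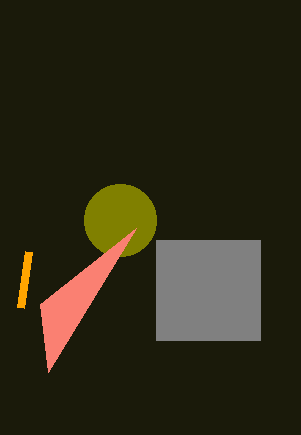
x0_1 = 28; y0_1 = 252; x_2 = 120; y_2 = 220; r_2 = 36; x1_3 = 40; y1_3 = 304; x0_4 = 156; y0_4 = 240; x1_4 = 260; y1_4 = 340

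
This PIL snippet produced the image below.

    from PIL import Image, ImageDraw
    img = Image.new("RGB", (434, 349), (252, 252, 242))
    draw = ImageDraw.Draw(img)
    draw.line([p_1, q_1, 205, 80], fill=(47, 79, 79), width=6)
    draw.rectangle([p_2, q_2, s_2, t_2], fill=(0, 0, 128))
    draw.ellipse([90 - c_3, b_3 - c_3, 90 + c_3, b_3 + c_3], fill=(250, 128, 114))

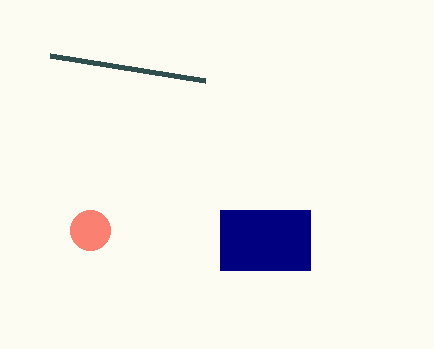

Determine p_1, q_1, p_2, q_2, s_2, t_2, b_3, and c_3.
p_1 = 50
q_1 = 55
p_2 = 220
q_2 = 210
s_2 = 310
t_2 = 270
b_3 = 230
c_3 = 20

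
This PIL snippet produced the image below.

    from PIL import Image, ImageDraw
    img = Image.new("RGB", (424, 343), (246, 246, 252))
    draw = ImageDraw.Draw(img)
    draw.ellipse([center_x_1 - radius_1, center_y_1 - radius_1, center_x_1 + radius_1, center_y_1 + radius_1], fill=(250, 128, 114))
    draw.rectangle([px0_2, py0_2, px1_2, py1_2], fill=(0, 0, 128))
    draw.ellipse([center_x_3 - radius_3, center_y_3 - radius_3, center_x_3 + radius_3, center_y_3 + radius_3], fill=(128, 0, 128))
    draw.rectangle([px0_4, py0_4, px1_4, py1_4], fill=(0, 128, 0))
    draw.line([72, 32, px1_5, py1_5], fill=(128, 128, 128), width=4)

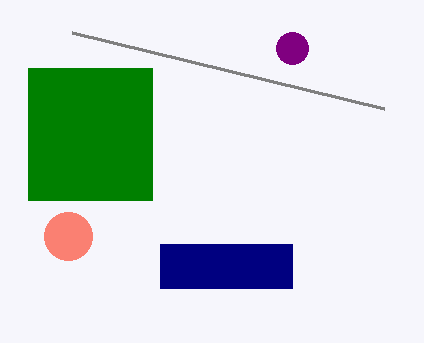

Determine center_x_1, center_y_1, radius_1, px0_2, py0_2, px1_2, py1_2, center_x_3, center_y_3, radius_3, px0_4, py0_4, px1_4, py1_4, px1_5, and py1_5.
center_x_1 = 68; center_y_1 = 236; radius_1 = 24; px0_2 = 160; py0_2 = 244; px1_2 = 292; py1_2 = 288; center_x_3 = 292; center_y_3 = 48; radius_3 = 16; px0_4 = 28; py0_4 = 68; px1_4 = 152; py1_4 = 200; px1_5 = 384; py1_5 = 108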